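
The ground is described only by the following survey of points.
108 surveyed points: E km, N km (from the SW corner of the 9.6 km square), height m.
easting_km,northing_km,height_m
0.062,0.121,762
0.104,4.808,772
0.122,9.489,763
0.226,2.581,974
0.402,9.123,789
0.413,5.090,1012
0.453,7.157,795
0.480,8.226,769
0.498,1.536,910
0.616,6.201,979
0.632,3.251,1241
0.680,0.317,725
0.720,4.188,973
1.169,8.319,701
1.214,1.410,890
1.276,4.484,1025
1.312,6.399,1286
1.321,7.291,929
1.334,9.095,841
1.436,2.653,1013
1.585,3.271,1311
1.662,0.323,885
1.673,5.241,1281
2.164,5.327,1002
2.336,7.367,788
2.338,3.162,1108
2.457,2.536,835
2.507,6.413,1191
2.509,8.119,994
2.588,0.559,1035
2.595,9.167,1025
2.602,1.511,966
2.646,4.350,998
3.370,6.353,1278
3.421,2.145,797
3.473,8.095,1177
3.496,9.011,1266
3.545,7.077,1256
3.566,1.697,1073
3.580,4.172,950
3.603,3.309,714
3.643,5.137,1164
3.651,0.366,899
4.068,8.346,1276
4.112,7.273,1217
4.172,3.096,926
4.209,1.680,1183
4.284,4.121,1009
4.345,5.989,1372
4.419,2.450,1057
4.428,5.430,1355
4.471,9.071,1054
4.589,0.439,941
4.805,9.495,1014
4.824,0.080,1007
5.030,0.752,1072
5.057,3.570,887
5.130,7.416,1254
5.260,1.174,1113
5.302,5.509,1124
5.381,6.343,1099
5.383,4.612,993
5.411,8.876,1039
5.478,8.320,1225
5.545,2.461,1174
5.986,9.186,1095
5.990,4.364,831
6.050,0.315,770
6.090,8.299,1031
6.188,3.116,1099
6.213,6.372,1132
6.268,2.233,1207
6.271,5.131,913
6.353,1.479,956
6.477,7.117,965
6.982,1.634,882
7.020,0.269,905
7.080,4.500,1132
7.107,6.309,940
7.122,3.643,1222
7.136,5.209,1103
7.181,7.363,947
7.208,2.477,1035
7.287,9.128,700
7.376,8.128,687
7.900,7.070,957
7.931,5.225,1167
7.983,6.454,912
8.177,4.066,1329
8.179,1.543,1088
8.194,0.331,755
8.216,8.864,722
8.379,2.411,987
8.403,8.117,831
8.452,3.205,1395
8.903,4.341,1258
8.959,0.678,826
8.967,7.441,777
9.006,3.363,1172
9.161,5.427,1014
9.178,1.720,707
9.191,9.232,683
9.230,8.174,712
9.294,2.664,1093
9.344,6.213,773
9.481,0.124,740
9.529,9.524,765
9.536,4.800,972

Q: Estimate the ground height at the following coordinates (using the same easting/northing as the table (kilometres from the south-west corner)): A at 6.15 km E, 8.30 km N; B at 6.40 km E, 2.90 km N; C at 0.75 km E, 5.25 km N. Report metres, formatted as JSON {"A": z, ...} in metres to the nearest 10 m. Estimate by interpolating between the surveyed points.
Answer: {"A": 960, "B": 1190, "C": 1070}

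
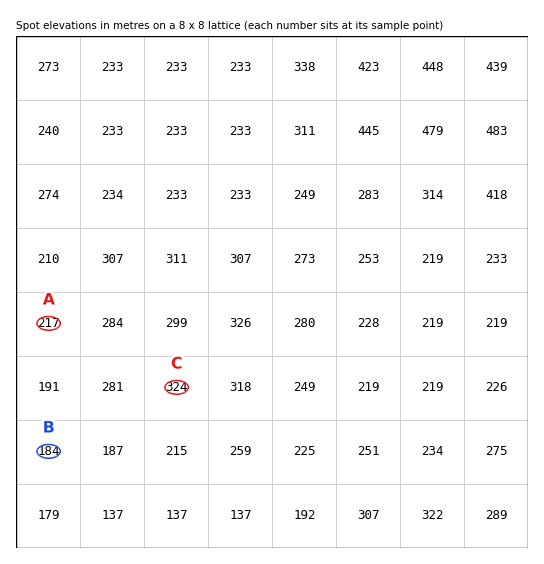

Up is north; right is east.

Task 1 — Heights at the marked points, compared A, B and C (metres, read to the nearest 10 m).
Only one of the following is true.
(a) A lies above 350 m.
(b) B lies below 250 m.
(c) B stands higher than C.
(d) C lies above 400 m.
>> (b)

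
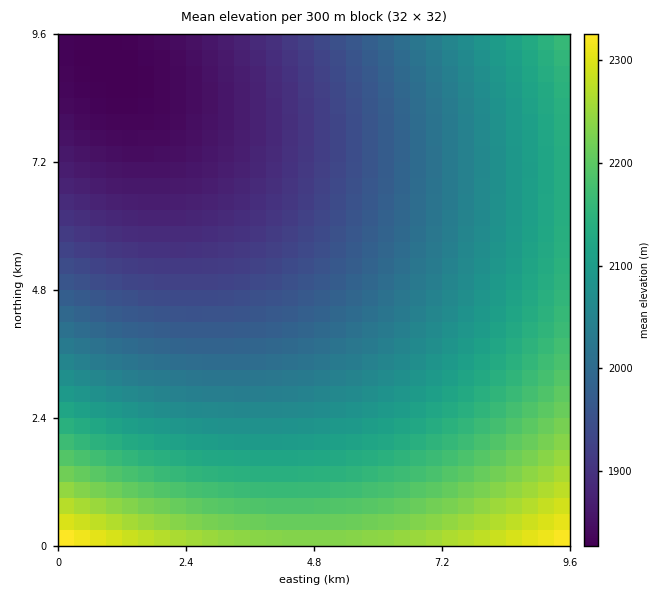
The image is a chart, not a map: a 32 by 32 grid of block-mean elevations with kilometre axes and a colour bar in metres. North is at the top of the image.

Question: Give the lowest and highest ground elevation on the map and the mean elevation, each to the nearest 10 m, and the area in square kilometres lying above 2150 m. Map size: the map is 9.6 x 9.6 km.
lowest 1830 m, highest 2340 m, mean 2040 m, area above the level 19.2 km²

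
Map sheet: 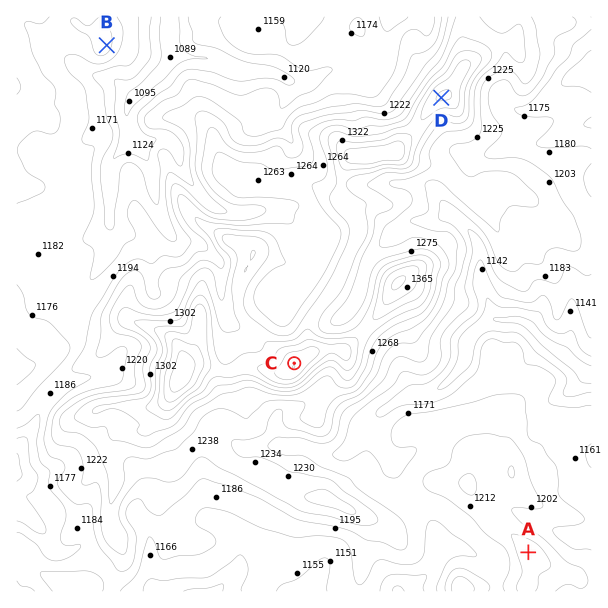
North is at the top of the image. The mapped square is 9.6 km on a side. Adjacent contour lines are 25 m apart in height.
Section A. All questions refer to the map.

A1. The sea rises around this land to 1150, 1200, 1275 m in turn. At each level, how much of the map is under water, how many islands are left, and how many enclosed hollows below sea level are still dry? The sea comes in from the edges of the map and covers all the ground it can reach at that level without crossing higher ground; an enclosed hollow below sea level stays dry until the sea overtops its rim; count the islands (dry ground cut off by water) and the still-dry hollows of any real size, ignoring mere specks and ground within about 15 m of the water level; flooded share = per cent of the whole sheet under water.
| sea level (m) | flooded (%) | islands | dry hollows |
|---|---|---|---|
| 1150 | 11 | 0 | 0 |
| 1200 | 53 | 0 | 0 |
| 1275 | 86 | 1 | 0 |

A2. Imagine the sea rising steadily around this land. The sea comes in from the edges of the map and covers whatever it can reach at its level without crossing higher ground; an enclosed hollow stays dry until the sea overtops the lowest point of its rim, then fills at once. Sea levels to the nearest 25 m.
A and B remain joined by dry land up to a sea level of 1175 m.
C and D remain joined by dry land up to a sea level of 1300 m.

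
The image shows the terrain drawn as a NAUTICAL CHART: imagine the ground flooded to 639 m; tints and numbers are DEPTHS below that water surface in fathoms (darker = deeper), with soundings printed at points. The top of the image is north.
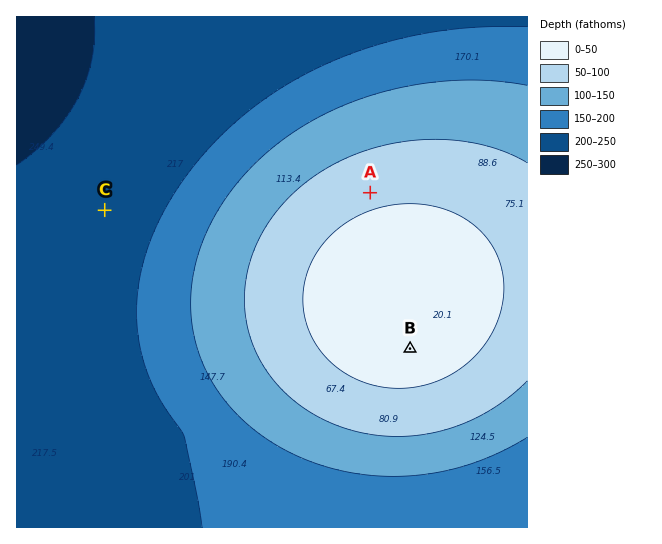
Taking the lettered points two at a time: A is below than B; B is above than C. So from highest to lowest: B A C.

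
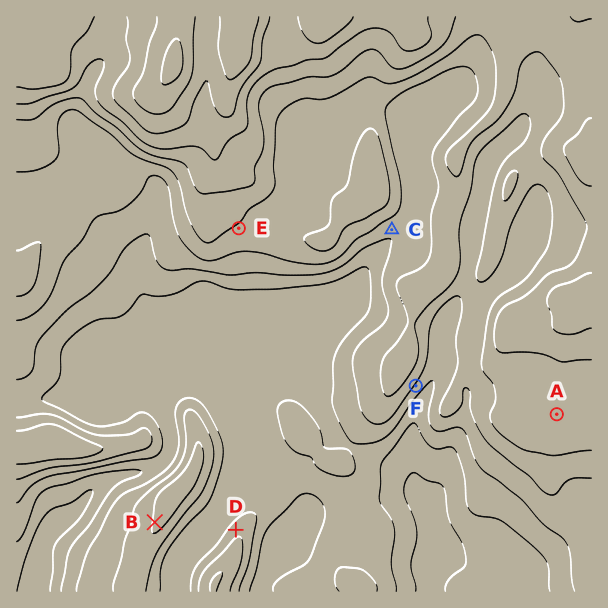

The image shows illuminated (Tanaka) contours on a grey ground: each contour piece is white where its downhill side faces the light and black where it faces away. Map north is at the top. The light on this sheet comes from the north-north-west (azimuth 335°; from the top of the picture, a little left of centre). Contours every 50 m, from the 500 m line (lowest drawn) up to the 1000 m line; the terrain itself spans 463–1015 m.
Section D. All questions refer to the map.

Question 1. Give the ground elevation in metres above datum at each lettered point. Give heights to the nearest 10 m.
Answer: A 710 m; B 710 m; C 660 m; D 630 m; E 740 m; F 640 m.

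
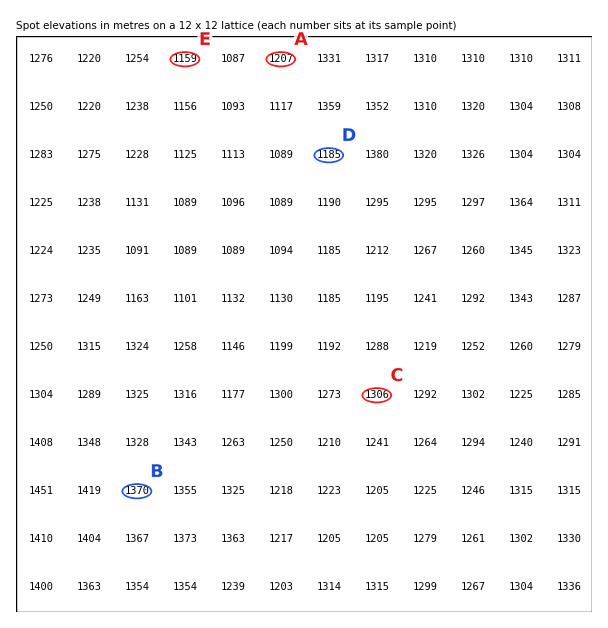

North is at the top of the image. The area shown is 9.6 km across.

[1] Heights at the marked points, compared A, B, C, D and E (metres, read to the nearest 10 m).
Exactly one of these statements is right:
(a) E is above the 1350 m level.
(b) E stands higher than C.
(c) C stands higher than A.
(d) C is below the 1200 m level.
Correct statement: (c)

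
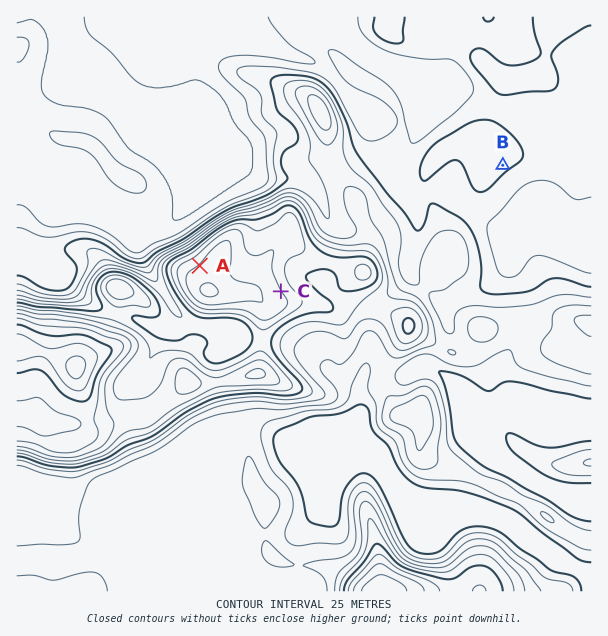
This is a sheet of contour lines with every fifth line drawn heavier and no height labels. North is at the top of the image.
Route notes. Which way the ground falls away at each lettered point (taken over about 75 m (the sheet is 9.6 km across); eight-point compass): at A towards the NW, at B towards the SE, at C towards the NE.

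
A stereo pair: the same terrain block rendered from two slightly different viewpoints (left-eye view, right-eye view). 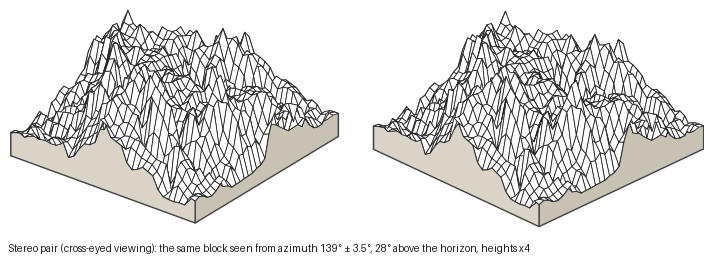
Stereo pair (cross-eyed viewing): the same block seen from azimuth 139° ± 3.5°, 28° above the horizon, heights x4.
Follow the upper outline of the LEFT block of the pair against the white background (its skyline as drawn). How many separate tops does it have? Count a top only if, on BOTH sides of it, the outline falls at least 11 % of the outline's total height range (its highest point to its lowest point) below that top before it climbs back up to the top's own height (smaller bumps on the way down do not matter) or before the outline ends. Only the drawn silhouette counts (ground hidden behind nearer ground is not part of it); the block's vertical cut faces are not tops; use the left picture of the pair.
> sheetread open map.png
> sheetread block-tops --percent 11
3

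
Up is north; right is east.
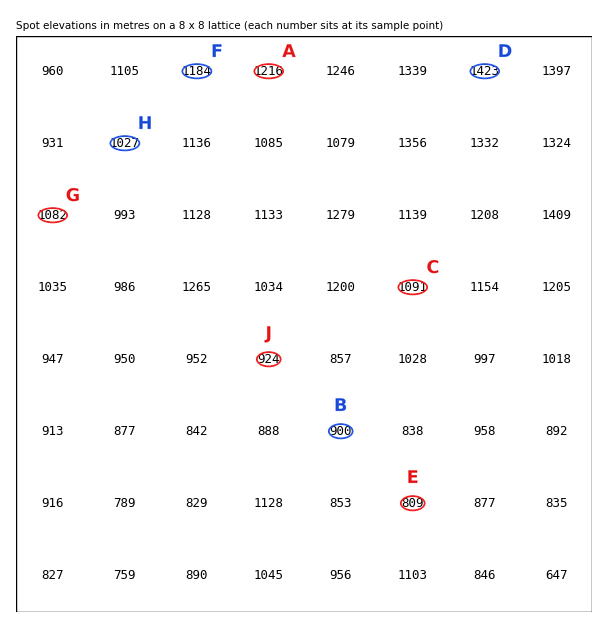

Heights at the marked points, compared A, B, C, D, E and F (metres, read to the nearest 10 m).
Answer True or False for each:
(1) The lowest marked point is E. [True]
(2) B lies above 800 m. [True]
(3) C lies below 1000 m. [False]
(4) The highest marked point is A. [False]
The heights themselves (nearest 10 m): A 1220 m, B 900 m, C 1090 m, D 1420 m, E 810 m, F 1180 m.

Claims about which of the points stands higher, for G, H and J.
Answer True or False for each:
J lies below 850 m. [False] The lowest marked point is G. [False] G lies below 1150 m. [True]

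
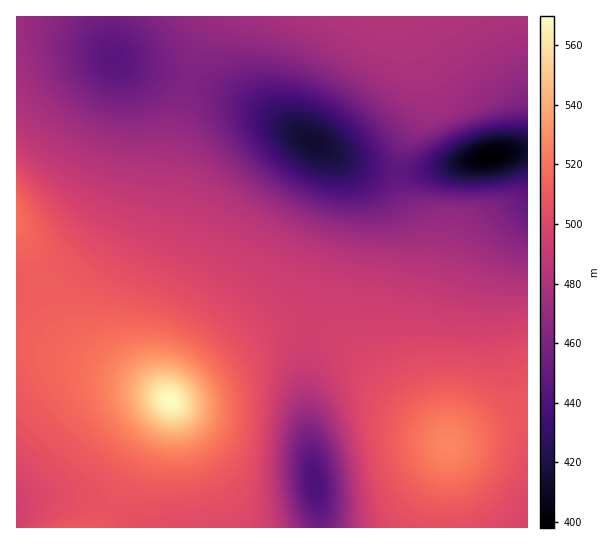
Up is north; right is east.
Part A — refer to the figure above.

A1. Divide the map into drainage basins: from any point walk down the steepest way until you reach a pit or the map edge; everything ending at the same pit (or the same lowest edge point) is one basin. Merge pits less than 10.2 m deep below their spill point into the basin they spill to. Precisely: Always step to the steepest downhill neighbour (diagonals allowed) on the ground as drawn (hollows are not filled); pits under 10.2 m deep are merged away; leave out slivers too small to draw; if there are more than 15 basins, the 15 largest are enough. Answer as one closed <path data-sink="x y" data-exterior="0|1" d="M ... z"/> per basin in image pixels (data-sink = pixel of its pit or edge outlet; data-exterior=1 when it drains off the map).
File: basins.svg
<path data-sink="314 143" data-exterior="0" d="M399 16l-182 0-5 6-15 31-14 46-23 115-9 27-23 49-5 21 1 24 9 23 14 19 23 23 15-8 68-51 29-12 24-1 23 7 20 13 53 55 45 38-30-58-12-40 0-32 11-50 0-31-17-43 0-29 6-19 16-24 3-8 0-20-8-29z"/><path data-sink="490 155" data-exterior="0" d="M527 16l-127 1 16 41 8 29 0 20-3 8-16 24-6 19 0 29 17 43 0 31-11 50 0 32 12 40 32 62-6 49-1 34 86-1z"/><path data-sink="315 482" data-exterior="0" d="M306 328l-24 1-29 12-68 51-15 8-30 45-32 68-9 14 342 1 2-34 6-49-47-42-53-55-20-13z"/><path data-sink="114 59" data-exterior="0" d="M215 16l-199 1 0 214 19 30 18 56 12 20 26 22 70 36 2-1-22-24-13-23-5-18 0-18 5-21 23-49 12-36 9-58 15-62 10-32z"/><path data-sink="17 510" data-exterior="1" d="M27 343l-11 0 0 184 82 1 9-13 33-70 29-44-12-9-24-11-76-30z"/>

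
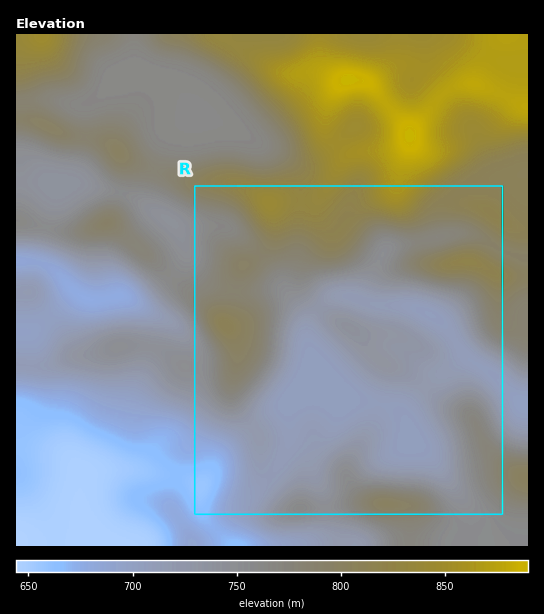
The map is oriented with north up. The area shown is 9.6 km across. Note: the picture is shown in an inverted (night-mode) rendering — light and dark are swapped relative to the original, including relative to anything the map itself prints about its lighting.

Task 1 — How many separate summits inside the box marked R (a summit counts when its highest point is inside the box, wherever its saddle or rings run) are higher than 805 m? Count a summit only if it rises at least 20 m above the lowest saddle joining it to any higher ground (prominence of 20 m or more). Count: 2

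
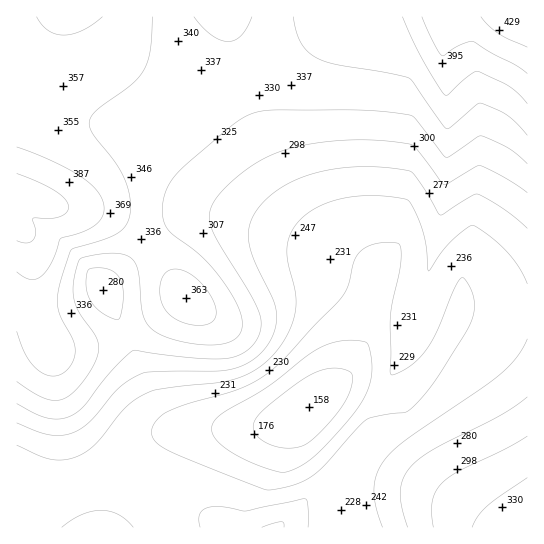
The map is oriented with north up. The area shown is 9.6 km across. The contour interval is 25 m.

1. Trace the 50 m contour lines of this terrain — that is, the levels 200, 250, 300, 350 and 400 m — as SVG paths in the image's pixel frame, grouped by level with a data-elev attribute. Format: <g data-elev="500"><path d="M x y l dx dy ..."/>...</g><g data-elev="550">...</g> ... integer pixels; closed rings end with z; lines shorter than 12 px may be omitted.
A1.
<g data-elev="200"><path d="M277 471l-30-10-24-15-7-7-4-6 0-7 2-5 11-10 44-25 37-29 13-9 11-5 12-2 13-1 11 2 3 4 2 9 1 20-5 16-9 16-25 31-22 21-21 12-7 1z"/></g><g data-elev="250"><path d="M308 527l0-22-1-4-2-2-59 12-24-4-13 0-6 3-3 4-1 5 1 8"/><path d="M17 445l22 11 11 3 12 1 12-2 9-5 10-6 32-39 9-8 11-6 14-5 71-9 17-6 15-9 11-10 9-12 8-13 5-15 1-21-9-40 1-11 2-9 7-11 10-9 11-7 15-6 17-4 20-1 24 1 15 4 7 13 7 19 6 38 21-29 17-14 7-2 18 12 15 14 12 15 8 17"/><path d="M527 339l-10 18-17 17-93 65-13 11-9 9-8 15-3 15 2 17 7 21"/></g><g data-elev="300"><path d="M527 436l-22 13-47 22-15 11-6 8-5 11 0 12 1 14"/><path d="M17 404l28 13 10 2 10-1 9-4 9-7 27-34 23-22 54 6 32 2 18-3 14-9 6-7 3-9 1-9-1-8-11-21-34-58-5-12-1-9 6-15 15-16 21-17 23-12 27-8 34-5 35-1 35 3 6 2 4 2 28 37 4 0 32-19 24 12 24 16"/><path d="M115 319l-15-8-10-12-3-8-1-9 1-10 3-3 9-1 10 1 6 4 5 6 3 11 0 13-3 15z"/></g><g data-elev="350"><path d="M17 331l11 27 6 8 8 7 8 3 8-1 7-4 6-6 4-10 0-10-15-30-3-13 3-17 10-32 3-4 31-10 14-6 9-10 4-13-2-16-5-17-10-16-21-27-3-7 0-6 7-11 34-25 12-14 7-20 2-34"/><path d="M191 325l12 0 10-4 3-7-2-11-8-14-12-12-13-7-11 0-6 4-3 8-1 11 2 10 4 8 6 6 9 5z"/><path d="M293 17l6 23 6 8 6 7 10 5 12 4 52 8 24 6 4 4 33 46 4 0 27-23 4-2 26 12 20 20"/></g><g data-elev="400"><path d="M17 241l10 2 7-4 2-6-4-14 1-1 17 1 9-2 7-4 3-6-4-8-9-8-18-9-21-9"/><path d="M422 17l12 26 8 13 17-11 14-4 20 13 22 11 12 9"/></g>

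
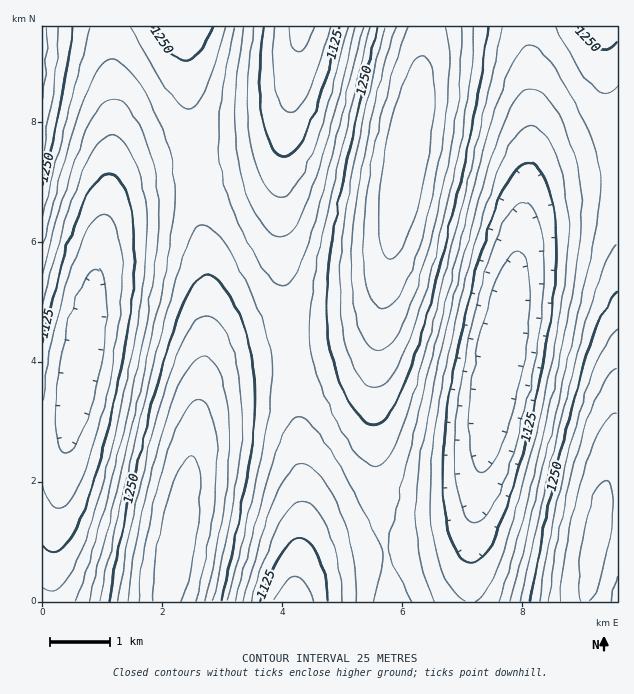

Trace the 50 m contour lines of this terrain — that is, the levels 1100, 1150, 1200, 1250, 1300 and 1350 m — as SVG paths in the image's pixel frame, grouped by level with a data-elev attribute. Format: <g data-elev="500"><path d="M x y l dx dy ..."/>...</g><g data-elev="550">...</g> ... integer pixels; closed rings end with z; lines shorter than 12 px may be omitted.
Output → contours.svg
<g data-elev="1100"><path d="M274 601l12-19 6-4 4-1 5 2 4 4 8 18"/><path d="M472 521l-6-6-5-11-4-17-2-18 1-45 7-55 15-69 16-54 9-21 8-13 7-7 8-2 6 4 6 11 4 16 2 18-1 45-7 57-15 70-18 59-9 20-7 11-8 7z"/><path d="M43 400l12-70 18-66 9-23 9-16 7-8 8-2 6 5 6 14 3 19 1 24-5 59-13 69-18 62-9 22-7 12-9 7-7-1-7-9-4-15"/><path d="M330 27l-11 37-11 27-10 17-5 3-4 1-5-2-4-5-5-18-3-27 2-33"/></g><g data-elev="1150"><path d="M251 601l14-43 13-33 12-18 6-4 6-1 8 2 6 6 7 10 7 14 8 31 4 36"/><path d="M464 601l-10-9-9-15-7-19-5-23-3-22 0-26 5-60 10-54 13-61 15-62 15-52 12-33 11-22 10-13 5-3 6-1 9 4 9 11 7 16 6 21 4 23 1 24-3 57-7 46-11 56-29 119-12 40-12 31-10 19-9 8"/><path d="M43 306l21-80 19-56 9-18 8-10 9-6 7 1 9 7 9 15 6 19 5 24 1 24 0 29-8 69-11 57-14 61-15 57-13 43-11 25-10 17-6 5-5 2-4 0-6-3"/><path d="M348 27l-19 74-18 55-15 30-7 8-8 3-9-4-9-11-7-18-6-23-2-24-1-26 6-64"/></g><g data-elev="1200"><path d="M235 601l24-90 16-56 12-28 6-7 6-3 6 2 6 5 15 20 26 45 29 55 2 8 0 7-9 42"/><path d="M412 601l-22-45-2-9 3-16 63-263 37-144 12-39 9-22 9-13 5-4 4 0 9 4 11 11 13 21 16 29 11 24 7 19 3 17 0 18-4 39-13 61-72 312"/><path d="M43 246l25-97 18-56 8-17 7-11 8-6 7 0 11 8 10 14 13 21 11 24 7 19 4 18 3 18 0 21-6 47-14 75-33 143-33 134"/><path d="M363 27l-31 127-22 83-8 22-7 16-6 8-6 2-6-2-8-6-19-31-19-41-10-34-3-26 2-28 5-38 10-52"/></g><g data-elev="1250"><path d="M221 601l16-73 11-60 6-45 1-38-5-36-11-34-7-16-9-13-8-8-7-2-6 1-5 3-9 13-10 24-11 32-15 54-18 74-25 124"/><path d="M617 291l-9 11-9 19-21 64-28 114-20 102"/><path d="M43 186l20-96 9-63"/><path d="M153 27l17 25 8 6 7 3 8-3 6-6 13-25"/><path d="M378 27l-23 94-16 81-9 59-3 45 3 40 4 20 6 18 9 17 9 14 9 8 7 2 6-2 6-5 12-19 12-30 15-48 23-86 20-91 13-68 6-49"/><path d="M578 27l11 14 10 8 9 0 9-8"/></g><g data-elev="1300"><path d="M205 601l11-48 8-46 4-39 2-35-3-31-5-24-8-16-5-4-6-2-9 5-9 12-10 22-11 31-12 43-10 45-9 47-5 40"/><path d="M617 369l-9 8-9 15-9 21-10 33-20 81-11 74"/><path d="M43 98l3-38 1-33"/><path d="M396 27l-16 54-13 60-10 58-5 48 0 39 4 33 9 22 6 7 6 3 6-2 6-4 14-22 13-34 15-51 15-64 10-59 5-48 0-40"/></g><g data-elev="1350"><path d="M181 601l12-43 7-51 1-20-2-16-3-11-5-4-6 4-6 9-7 18-6 19-10 52-3 43"/><path d="M590 601l6-10 6-17 9-42 1-34-2-12-3-6-5 2-6 9-6 15-6 23-6 44 1 16 2 12"/><path d="M386 258l5 1 6-4 10-18 12-36 9-39 5-39 1-33-3-23-3-7-4-4-5 1-4 4-11 19-10 33-9 40-5 37-2 32 2 22 3 9z"/></g>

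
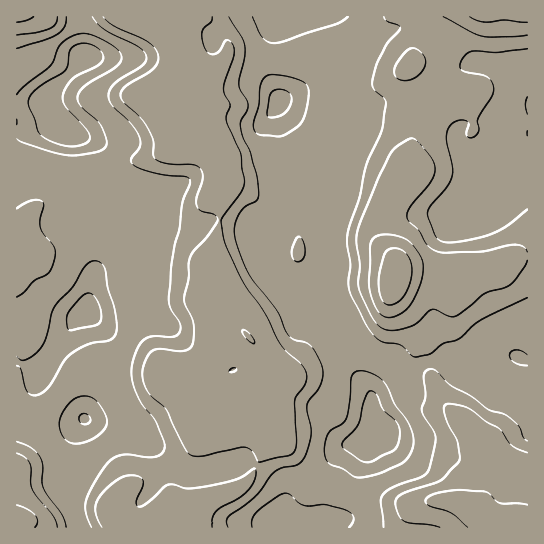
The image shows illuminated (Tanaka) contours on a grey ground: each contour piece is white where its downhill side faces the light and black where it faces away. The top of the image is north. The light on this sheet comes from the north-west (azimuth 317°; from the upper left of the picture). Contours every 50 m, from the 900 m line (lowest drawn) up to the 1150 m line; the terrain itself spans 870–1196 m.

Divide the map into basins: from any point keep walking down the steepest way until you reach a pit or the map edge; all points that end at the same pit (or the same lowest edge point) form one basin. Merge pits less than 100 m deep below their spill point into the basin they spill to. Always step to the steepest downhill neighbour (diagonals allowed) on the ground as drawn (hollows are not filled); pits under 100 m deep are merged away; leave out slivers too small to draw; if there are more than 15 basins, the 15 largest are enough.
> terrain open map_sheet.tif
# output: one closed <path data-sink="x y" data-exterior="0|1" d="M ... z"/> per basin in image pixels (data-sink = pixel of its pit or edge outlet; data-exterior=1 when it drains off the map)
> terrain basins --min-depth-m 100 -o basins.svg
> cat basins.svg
<path data-sink="371 439" data-exterior="0" d="M527 16l-343 1-3 14-6 15 1 11-3 8 22 22 1 16 8 31 9 8 8 15 0 22-4 11 3 29-4 16 0 18 17 34 0 32 44 52-13 28 1 22 7 12 0 5-21 40-9 9-9 5-36 12-13 14 2 10 297 0 1-5-3-4 47 0z"/><path data-sink="85 313" data-exterior="0" d="M206 135l-23 2-9 10-19 9-25 5-13 6-13 16-11 9-20 7-24 2-11 4-11 12-7 13-4 15 0 274 3 2 11 0 11 4 14 0 39-12 16-1 9 16 66-1-1-6-9-1-4-10 2-33 6-11 12-13 8-19 6-5 14-3 0-16-17-2-9 3-15-12-17-8-6-6-2-12 4-8 5-4 35 2 12-4 7-8 10-19 7-4 7-1-7-8-1-5 3-11-2-16-17-34 0-18 4-16-3-29 4-11 0-22-8-15z"/><path data-sink="63 130" data-exterior="0" d="M183 16l-167 1 1 227 3-14 7-13 11-12 11-4 24-2 20-7 11-9 13-16 13-6 25-5 19-9 9-10 11 0 10-3-8-31 0-13-23-25 3-8-1-11 6-15z"/>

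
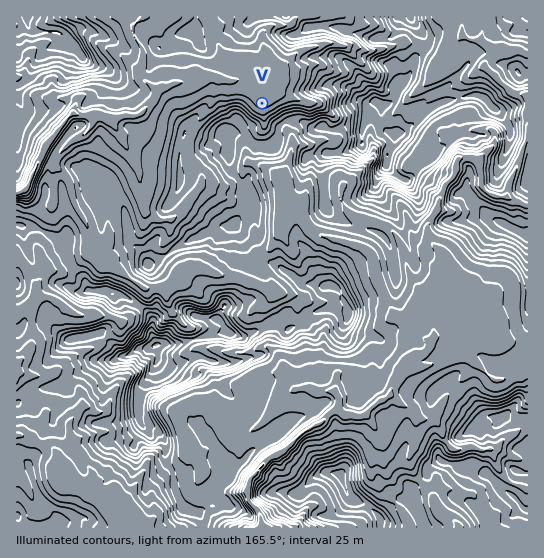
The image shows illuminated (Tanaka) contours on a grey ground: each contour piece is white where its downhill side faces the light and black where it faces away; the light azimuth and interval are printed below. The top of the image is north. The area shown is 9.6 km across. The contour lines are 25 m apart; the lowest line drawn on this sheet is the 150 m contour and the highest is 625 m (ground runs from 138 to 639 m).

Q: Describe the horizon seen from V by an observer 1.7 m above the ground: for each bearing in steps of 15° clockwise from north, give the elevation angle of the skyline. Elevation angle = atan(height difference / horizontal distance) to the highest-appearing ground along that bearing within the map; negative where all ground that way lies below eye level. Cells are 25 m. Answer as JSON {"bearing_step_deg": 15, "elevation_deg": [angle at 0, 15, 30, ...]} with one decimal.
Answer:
{"bearing_step_deg": 15, "elevation_deg": [3.3, 4.7, 5.9, 5.5, 6.6, 7.7, 10.1, 10.3, 14.2, 15.4, 15.2, 11.6, 11.1, 14.8, 16.0, 16.4, 16.2, 13.0, 7.7, 3.3, 0.8, 1.5, 1.1, 2.9]}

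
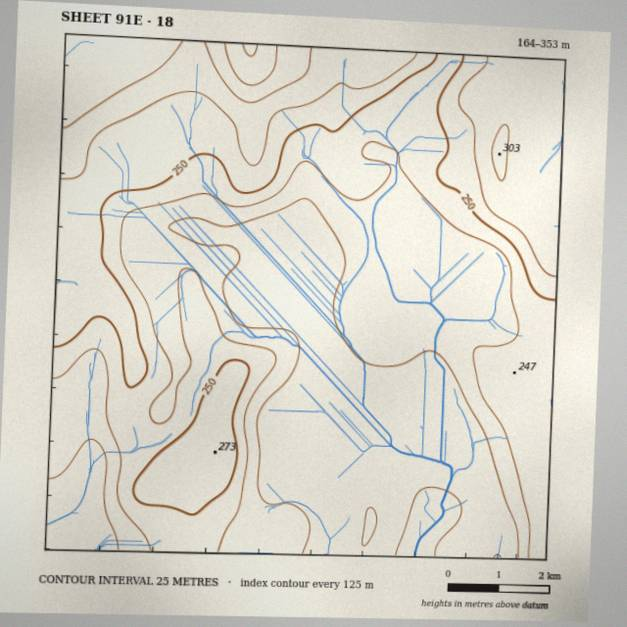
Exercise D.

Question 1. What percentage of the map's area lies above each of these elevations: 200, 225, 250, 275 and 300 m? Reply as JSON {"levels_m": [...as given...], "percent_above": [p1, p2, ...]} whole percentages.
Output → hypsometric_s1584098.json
{"levels_m": [200, 225, 250, 275, 300], "percent_above": [75, 52, 31, 16, 4]}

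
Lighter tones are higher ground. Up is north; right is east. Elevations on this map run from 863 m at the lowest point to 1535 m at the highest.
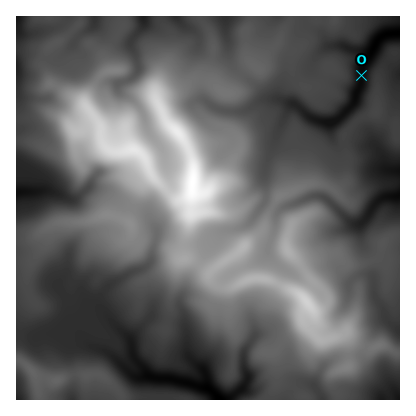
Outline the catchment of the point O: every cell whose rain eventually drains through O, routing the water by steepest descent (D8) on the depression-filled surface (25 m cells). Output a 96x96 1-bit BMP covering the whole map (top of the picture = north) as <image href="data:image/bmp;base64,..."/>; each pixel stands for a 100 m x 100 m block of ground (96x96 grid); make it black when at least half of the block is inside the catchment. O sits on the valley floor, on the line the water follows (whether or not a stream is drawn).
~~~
<image width="96" height="96" href="data:image/bmp;base64,Qk2+BAAAAAAAAD4AAAAoAAAAYAAAAGAAAAABAAEAAAAAAIAEAAATCwAAEwsAAAIAAAAAAAAA////AAAAAAAAAAAAAAAAAAAAAAAAAAAAAAAAAAAAAAAAAAAAAAAAAAAAAAAAAAAAAAAAAAAAAAAAAAAAAAAAAAAAAAAAAAAAAAAAAAAAAAAAAAAAAAAAAAAAAAAAAAAAAAAAAAAAAAAAAAAAAAAAAAAAAAAAAAAAAAAAAAAAAAAAAAAAAAAAAAAAAAAAAAAAAAAAAAAAAAAAAAAAAAAAAAAAAAAAAAAAAAAAAAAAAAAAAAAAAAAAAAAAAAAAAAAAAAAAAAAAAAAAAAAAAAAAAAAAAAAAAAAAAAAAAAAAAAAAAAAAAAAAAAAAAAAAAAAAAAAAAAAAAAAAAAAAAAAAAAAAAAAAAAAAAAAAAAAAAAAAAAAAAAAAAAAAAAAAAAAAAAAAAAAAAAAAAAAAAAAAAAAAAAAAAAAAAAAAAAAAAAAAAAAAAAAAAAAAAAAAAAAAAAAAAAAAAAAAAAAAAAAAAAAAAAAAAAAAAAAAAAAAAAAAAAAAAAAAAAAAAAAAAAAAAAAAAAAAAAAAAAAAAAGAAAAAAAAAAAAAAAPAAAAAAAAAAAAAAAfwAAAAAAAAAAAAAD/4AAAAAAAAAAAAAD/+AAAAAAAAAAAAAD//AAAAAAAAAAAAAD//gAAAAAAAAAAAAD//wAAAAAAAAAAAAD//4AAAAAAAAAAAAD//+AAAAAAAAAAAAB///AAAAAAAAAAAAB///AAAAAAAAAAAAB///AAAAAAAAAAAAB///gAAAAAAAAAAAA///gAAAAAAAAAAAA///wAAAAAAAAAAAA///wAAAAAAAAAAAA///4AAAAAAAAAAAA///4AAAAAAAAAAAA///+AAAAAAAAAAAA////wBAAAAAAAAAA////8HgAAAAAAAAA//////wAAAAAAAAA//////4AAAAAAAAA//////4AAAAAAAAA//////4AAAAAAAAA//////4AAAAAAAAA//////4AAAAAAAAA//////4AAAAAAAAA//////4AAAAAAAAB//////wAAAAAAAAB//////wAAAAAAAAD//////wAAAAAAAAH//////wAAAAAAAAH//////wAAAAAAAAP//////4AAAAAAAAf//////8AAAAAAAA///////+AAAAAAAB////////gAAAAAAB////////4AAAAAAD////////8AAAAAAD////////8AAAAAAH////////8AAAAAAH////////8AAAAAAD////////8AAAAAAAH/j/////8AAAAAAAD/D//8f/+AAAAAAAA8B//4P/+AAAAAAAAAA//wH/8AAAAAAAAAA//gHgAAAAAAAAAAAf/gDAAAAAAAAAAAAP/gAAAAAAAAAAAAAB/gAAAAAAAAAAAAAA/gAAAAAAAAAAAAAAfgAAAAAAAAAAAAAAPAAAAAAAAAAAAAAAGAAAAAAAAAAAAAAAAAAAAAAAAAAAAAAAAAAAAAAAAAAAAAAAAAAAAAAAAAAAAAAAAAAAAAAAAAAAAAAAAAAAAAAAAAAAAAAAAAAAAAAAAAAAAAAAAAAAAA="/>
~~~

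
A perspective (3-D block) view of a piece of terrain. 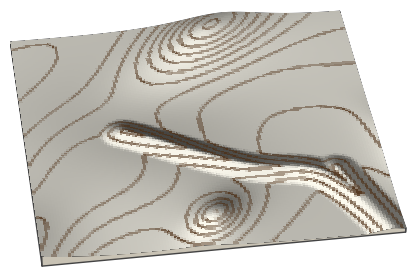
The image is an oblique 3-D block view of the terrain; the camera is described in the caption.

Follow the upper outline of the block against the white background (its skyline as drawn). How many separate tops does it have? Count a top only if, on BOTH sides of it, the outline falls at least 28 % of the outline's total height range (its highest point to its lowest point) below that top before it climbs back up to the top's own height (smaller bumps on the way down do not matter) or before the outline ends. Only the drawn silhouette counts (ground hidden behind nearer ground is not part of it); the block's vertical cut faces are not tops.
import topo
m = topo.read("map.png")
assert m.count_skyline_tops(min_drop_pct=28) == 0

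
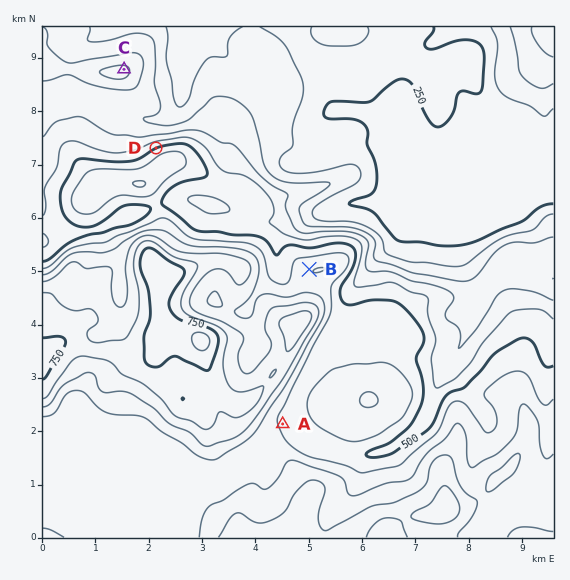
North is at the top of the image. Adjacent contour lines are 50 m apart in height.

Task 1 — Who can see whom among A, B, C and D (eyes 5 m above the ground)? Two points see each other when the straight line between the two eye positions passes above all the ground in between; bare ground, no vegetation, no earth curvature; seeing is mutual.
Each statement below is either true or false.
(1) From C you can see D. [true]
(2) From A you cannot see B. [true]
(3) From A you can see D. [false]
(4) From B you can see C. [true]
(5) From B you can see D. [false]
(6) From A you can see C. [false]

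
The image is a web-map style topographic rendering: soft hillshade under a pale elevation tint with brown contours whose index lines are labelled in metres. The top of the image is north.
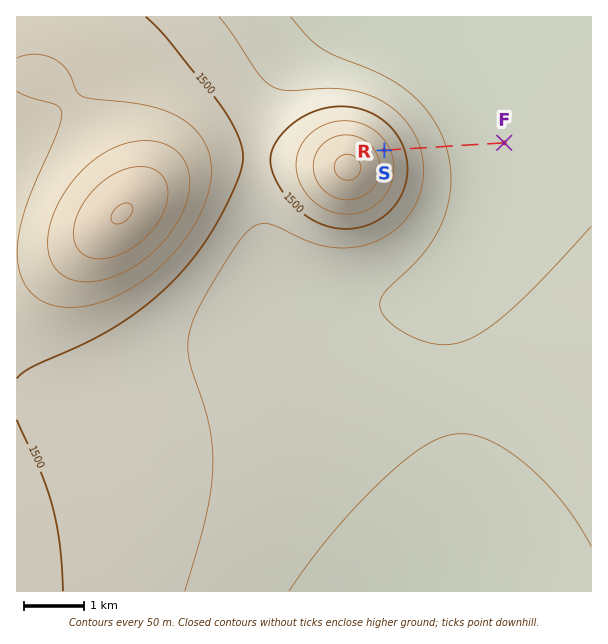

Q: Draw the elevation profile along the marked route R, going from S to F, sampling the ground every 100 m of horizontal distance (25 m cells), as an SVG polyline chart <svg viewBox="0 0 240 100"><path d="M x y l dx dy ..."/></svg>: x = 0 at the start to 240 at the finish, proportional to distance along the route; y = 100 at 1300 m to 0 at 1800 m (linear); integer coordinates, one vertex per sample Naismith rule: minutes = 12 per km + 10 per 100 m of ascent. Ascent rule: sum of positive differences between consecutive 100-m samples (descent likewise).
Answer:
<svg viewBox="0 0 240 100"><path d="M0 46l12 4 12 4 12 5 12 4 12 4 12 3 12 3 12 3 12 2 12 2 12 1 12 1 12 1 12 1 12 0 12 0 12 0 12 0 12 0 12 0"/></svg>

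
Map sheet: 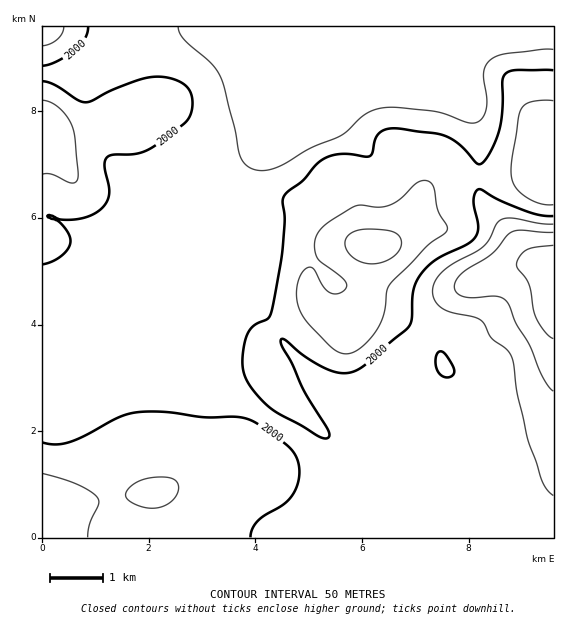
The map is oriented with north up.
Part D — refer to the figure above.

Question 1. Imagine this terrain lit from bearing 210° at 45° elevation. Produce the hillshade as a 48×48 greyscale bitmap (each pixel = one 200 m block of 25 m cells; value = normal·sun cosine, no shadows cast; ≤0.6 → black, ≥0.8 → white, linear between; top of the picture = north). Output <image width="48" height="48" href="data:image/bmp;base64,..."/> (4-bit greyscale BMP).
<image width="48" height="48" href="data:image/bmp;base64,Qk32BAAAAAAAAHYAAAAoAAAAMAAAADAAAAABAAQAAAAAAIAEAAATCwAAEwsAABAAAAAAAAAAAAAAABEREQAiIiIAMzMzAERERABVVVUAZmZmAHd3dwCIiIgAmZmZAKqqqgC7u7sAzMzMAN3d3QDu7u4A////AGZmeJmZmYiId3eJmYiIiIiIiIiIiIiJh2ZmeJmqqZiId3iZmYiIiIiIiIiIiIiZdmZmeJqrqpmId3iaqYiIiIiIiIiIiZmYZmZmZ4mqqZiId3iZmYiIiIiIiIiImqmHZWVVZniId3d3d3iZmHeIiIiIiIiJmZl2VkVVZnd2ZmZ3d4iZh2eJmIiIiIiJmYdlZkRWZ4d2ZmZ3iIiYdmeamIiIiIiIiIdmZ0RWeIiId3d3iIiHVWmqmIiIiIiIiHdmZkVWZ3iIiId4iIdlRYqpd3iIiIiIiHdlVWVVZmd3d3Zmd3ZUaKqXZniIiIiIiIdlVWZmZVVVVURFVVRXmqllVoiIiIiIiIdlVXd3dlVEMzM0REV6u5ZVZ4iIiImYiIdlVXeIh2ZURERVVmi8uWVWeIiIiJqpmHZlVXiIiId2Znd3eJvMllVomYiIiruqmYdlVXiIiIiIiIiIibzKZVebupiIm7upmIdkRIiIiIiIiIiIirunRXrN26mZq6mHd3ZUM4iIiIiIiIiIiap1Rpzu3Kqaqph2VVVDM4iIiIiIiIiIiallab3u26qqqodlVVQyI4iIiIiIiIiIiZh2i97cupmaqXZlVUMhI4iIiIiIiIiIiYh4rN3KmYiJh2VEVUMRJIiIiIiIiIiIiId4vduYd3d3dkMiNEMiRYiIiIiIiIiIiId5vLl2ZmZnZDEREjM0VoiIiIiIiIiIiIeJu5dmZmZmVDIiIiM0Z5iIiIiIiIiIiIiJqoZ4iZiHZlVVVDNFd6mYiIiIiIiIiIiJqYeJvMupiIiZh2VWd6qZmIiIiIiIiIiZqYic7uy6mau8y5d3iKmZmZmIiIiIiIiJqZm97cupmbzd26mJmXd4mZmIiIiIiIiKqpmruYdmeKvMuYms3VZ4iIiIiIiIiIiaqYiIdTM0V4mYdnrf/2eZmYd3iIiIiZmaqYdlQyI0VnZlRY3//5q7qYd4iIiImZmqqXZmVDNFZmVER7///7zLqHd4iIiImIiZmHeIdlRWd2ZVad///8zKhmZ4iIiIh2Znd3iZhlVnd2Zmis7ty8uoVFeIiIiYh1VVVniZdUZ4d2ZnibzLmbqWRXmqmZmYdlVVVWd2VFeIdmZmeKqqiKl1Vpu7qqqYdlVVVVRDNGiYdmVVZ5qpiKhlabu6qZmYdmZmZUMhNXmXZVRDV4mpiIdVerupmZmHZlZmZlQzRoh2VEMiRoqpiGU0eamIiIiHZVVnd3ZlVmVDMyESR5qphzITZ4d3eIh2VEVniIiHZUMhEhETWKuodgADVmZmd4h2VEZ4iIiIdkMhIiI1eruWVQAkZlVmZ3dlREeIiIiIh2VERFVnnMt1RCNXd2ZmZmZUM1eIiIiIiId3d3eJvMlkRHeIiHdmZlVDI2iIiIiIiIiIiIiJqpZERLqZiIh3ZVQyJHiIiIiIiIiIiIiJl1MiI8upmZiHZUMiNoiIiIiIiIiIiIiIhjEREbqYiZiHZlQ0aIiIiIiIiIiIiIiIh1RDMqmHiIh3ZlRFeIiIiIiIiIiIiIiIiHZVRA=="/>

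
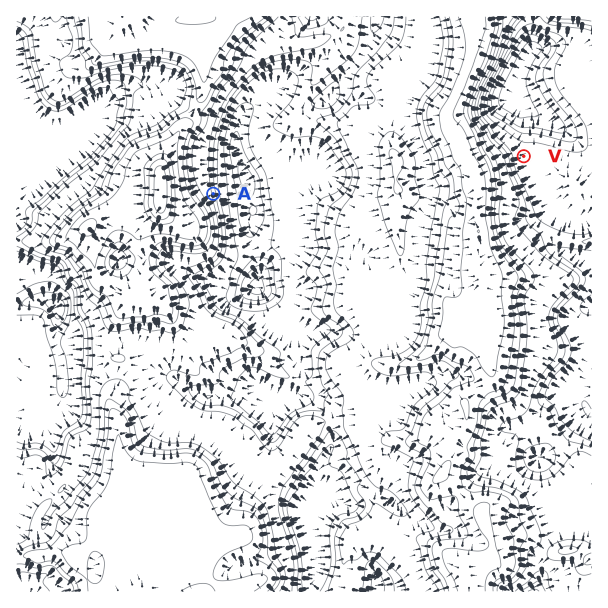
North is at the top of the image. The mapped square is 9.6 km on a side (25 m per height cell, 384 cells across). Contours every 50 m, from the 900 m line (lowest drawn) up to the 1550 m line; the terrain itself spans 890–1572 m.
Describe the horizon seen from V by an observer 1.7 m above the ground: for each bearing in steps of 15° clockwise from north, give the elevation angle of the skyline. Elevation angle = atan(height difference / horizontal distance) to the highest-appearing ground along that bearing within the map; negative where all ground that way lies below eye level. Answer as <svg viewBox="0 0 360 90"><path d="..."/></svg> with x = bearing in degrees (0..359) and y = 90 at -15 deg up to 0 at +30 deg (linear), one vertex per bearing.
<svg viewBox="0 0 360 90"><path d="M0 58l15-5 15 7 15 0 15 0 15 0 15 0 15-1 15-3 15 4 15-6 15-4 15-5 15-12 15-9 15-7 15-7 15-1 15 4 15 6 15 10 15 5 15 3 15 6"/></svg>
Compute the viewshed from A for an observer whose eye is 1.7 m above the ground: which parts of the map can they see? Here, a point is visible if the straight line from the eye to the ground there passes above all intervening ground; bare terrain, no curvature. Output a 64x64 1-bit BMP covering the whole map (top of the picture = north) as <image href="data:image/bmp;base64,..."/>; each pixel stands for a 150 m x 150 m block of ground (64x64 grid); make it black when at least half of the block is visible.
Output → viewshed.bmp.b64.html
<image width="64" height="64" href="data:image/bmp;base64,Qk0+AgAAAAAAAD4AAAAoAAAAQAAAAEAAAAABAAEAAAAAAAACAAATCwAAEwsAAAIAAAAAAAAA////AAAAAAAAAAAAAAAAAAAAAAAAAAAAAAAAAAAGAAAAAAAAAAdgAAAAAAAAB8AAAAAAAAAPgAAAAAAAADIAAAAAAAABYAAAAAAAAAHAAAAAAAAAAYAAAAAAAAABAAAAAAAAAAAMAAAAAAAAAA4AAAAAAAADBgAAAAAADAMDAAAAAAAEBwAAAAAAAAYHmAAAAAAAAwf8AAAAAAADjhyAAAAAAAPsD8AAAAAAAfwHgAAAAAAAcAHAAAAAAABAAAAAAAAAAeAAAAAAAAAD8AAAAAAAAAD/8AAAAAAAB//8AAAAAAA//w4AAAAAAH/+BgAAAAAAf8QGAAAAAAA/hAcAAAAAAD/4BwAAAAAAH/gHAAAAAAAP+AcAAAAAAA/4B0AAAAAAD/3DwAAAAAAP/ePAAAAAAP/44+AAAAAA//hh4AAAAAD//EHgAAAAAf/8weAAAAAF//zA4AAAAA///8DgAAAAAf//wGAAAAAD///A4AAAAAd//8DgAAAAB3//wOAAAAAHf//BgAAAAAf//8GAAAAAB///wQAAAAAn//zDAAAAAB///AYAAAAAD//8BgAAAAAP/gwOAAAAAA//BAcAAAAAB/+HhwAAAAAH/++DgAAAAAP//4GAAAAAAP//gYAAAAAAP//BwAAAAAFP8OHAAAAAAOAQ+cAAAAAAcAB9wAAAAAA4AD/AAA=="/>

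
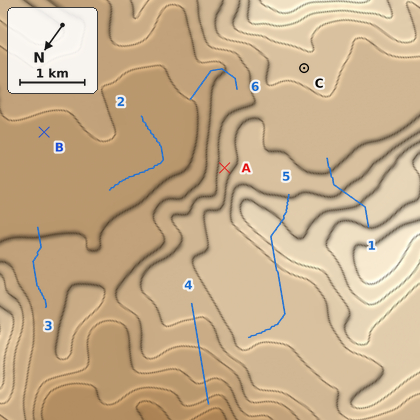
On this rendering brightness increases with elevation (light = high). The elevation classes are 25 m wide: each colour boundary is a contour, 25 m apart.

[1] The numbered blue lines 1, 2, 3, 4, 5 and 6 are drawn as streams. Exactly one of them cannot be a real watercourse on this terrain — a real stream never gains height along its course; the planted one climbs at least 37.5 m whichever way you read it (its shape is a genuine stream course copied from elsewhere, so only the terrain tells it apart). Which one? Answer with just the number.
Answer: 5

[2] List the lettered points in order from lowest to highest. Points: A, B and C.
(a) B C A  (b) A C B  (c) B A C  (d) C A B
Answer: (c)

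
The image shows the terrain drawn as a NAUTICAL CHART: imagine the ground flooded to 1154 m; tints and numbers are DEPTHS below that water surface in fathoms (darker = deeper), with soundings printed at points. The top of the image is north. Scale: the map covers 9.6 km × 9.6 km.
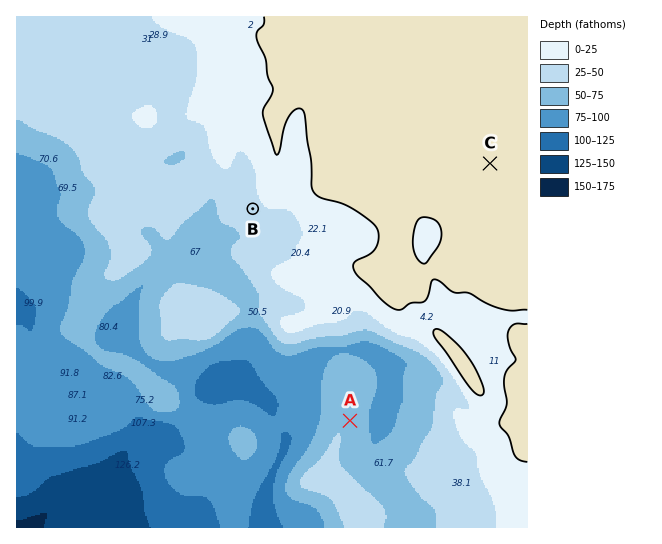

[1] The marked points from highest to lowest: C B A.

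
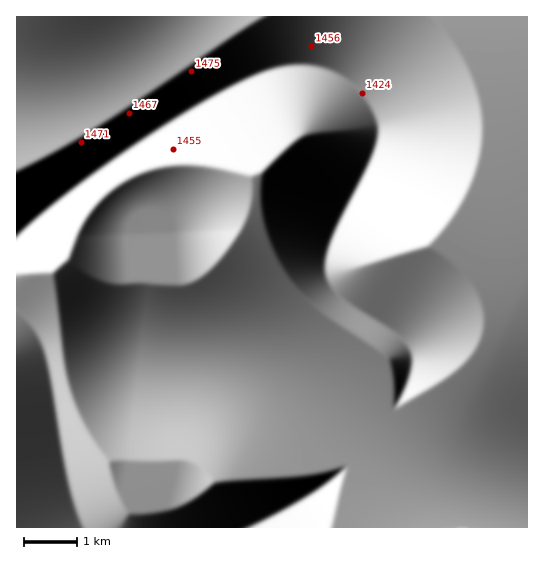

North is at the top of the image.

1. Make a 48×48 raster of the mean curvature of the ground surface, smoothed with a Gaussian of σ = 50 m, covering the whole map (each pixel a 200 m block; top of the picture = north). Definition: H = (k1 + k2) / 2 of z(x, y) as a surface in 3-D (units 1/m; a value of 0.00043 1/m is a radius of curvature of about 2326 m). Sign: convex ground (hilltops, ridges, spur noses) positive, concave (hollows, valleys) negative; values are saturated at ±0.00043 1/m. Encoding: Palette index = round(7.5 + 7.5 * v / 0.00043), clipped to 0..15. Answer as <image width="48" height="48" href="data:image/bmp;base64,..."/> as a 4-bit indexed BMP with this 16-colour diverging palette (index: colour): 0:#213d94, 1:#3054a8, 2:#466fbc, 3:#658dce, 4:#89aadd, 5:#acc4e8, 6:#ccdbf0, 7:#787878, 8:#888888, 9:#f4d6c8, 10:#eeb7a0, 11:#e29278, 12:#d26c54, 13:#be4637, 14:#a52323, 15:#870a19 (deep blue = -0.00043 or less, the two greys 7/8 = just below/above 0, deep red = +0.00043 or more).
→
<image width="48" height="48" href="data:image/bmp;base64,Qk32BAAAAAAAAHYAAAAoAAAAMAAAADAAAAABAAQAAAAAAIAEAAATCwAAEwsAABAAAAAAAAAAlD0hAKhUMAC8b0YAzo1lAN2qiQDoxKwA8NvMAHh4eACIiIgAyNb0AKC37gB4kuIAVGzSADdGvgAjI6UAGQqHAHd3cxiKuZiIiIhzAWd3e4d3d3d2VEVnd3d3cGiJ/MzKiIiIcwFnepd3d3d3d3d3d3d3YHiMqIiL2oiIiHMDebd3d3d3d3d3d3d3QYiMiHd3jcmIiIhhBrd3d3d3d3d3d3d3FIireId3ef/+7u3LYIh3d3d3d3d3d3d3BojJiIiHi5iIiJmry2h3d3d3d3d3d3d3B4n6qqqqqIiIh3d3d3d3d3d3d3d3d3d2B46nd3d4iIiId3d3d3d3d3d3d3d3d3d0GLx3d3d3eIiId3d3d3d3d3d3d3d3d3dyOPh3d3d3d3iHd3d3d3d3d3d3d3d3d4hwXMd3d3d3d3d3d3d3d3d3d3d3d3d3d4hwb4d2Z3d3d3d3d3d3d3d3d6h3d4iIiIhwnnZmZ3d3d3d3d3d3d3d3eSy4eIiIiIhgy3ZmZ3d3d3d3d3d3d3d3jQasmIiIiIhB6GZmZnd3d3d3d3d3d3d3jSN4uoiIiIgk92ZmZnd3d3d3d3d3d3d3zlFneqiIiIgG52ZmZnd3d3d3d3d3d3eM+zJmd6mIiIYI52ZmZnd3d3d3d3d3d3n9hQVnd3uIiIBJ13ZmZnd3d3d3d3d3eM+nIFd3d3qYiBF6x3ZmZnd3d3d3d3d3n8hAJ3d3d3qYiBd7p3dmZnd3d3d3d3d6+WAGd3d3d3qIiHd8l3d3d3d3d3d3d3e+hQN4d3d3d3qIiId9h3iZmau6mHd3d3roYFiIh3d3d5mIiNzPiKuYiZmHm4d3d46GMqmIh3d3eaiIiKqu/Jdmd3h2aMl3d8t3JKvMqId3moiIiIiI3nZmd4d2Zo2HeNd3MoiazcqaqIiIiHiIn3Zmd3d2ZnrIi6d3UHiIiKzriIiIiAeIjpVVd3d1VmfKjYd3cFiIiIiMmIiIiDBoiuZWd3d2VWaMnHd3dAeIh3d5yIiIiHQFeNtmZ3dmVmZ7u3d3dwWId3d3q4iIiHdQN4+mZmZlZmZ62nd3d0B3d3d3i5iIiHd2AXjrZVVWZmd52Xd3d3BXd3d3ebiIiId3cgWN6mZmZneb+nd3d4QHd3d3d7mIiOqHd1A3nf7LvN7s74d3iIcFd3d3d5qIiJ3qh3YAaIq8y6iIjPmIiIhAd3d3d4uIiHed2YdzBHiIiIiIiM+YiIhwZ3d3d3yIiHd3nch3YAZ4iIiIiIv8qZmBR3d3d3uHiHd3d62odzA3iIiIiIisy7qjJnd3d3uHeHd3d3jMl3YAV4iIiIiZmYiAV3d3d3uHeHd3d3d52od0AWiIiIiZmYhQd3d3d3yHeHd3d3d3i8l3cgN4iIiJmIcFd3d3d4uHeHd3d3d3d52od2EDeIiIiGA3d3d3d6qHeHd3d3d3d3jMh3dhAVd3UQR3d3d3d8h3eHd3d3d3d3d62od3YwAAA2d3d3d3ebh3eHd3d3d3d3d3jMh3d3d3d3d3d3d3jId3eIiHd3d3d3d3d62nd3d3d3d3d3d3qod3eIiIiHd3d3d3d3jch3d3d3d3d3d5uHd3eIiIiIh3d3d3d3d62od3d3d3d3ech3d3eA=="/>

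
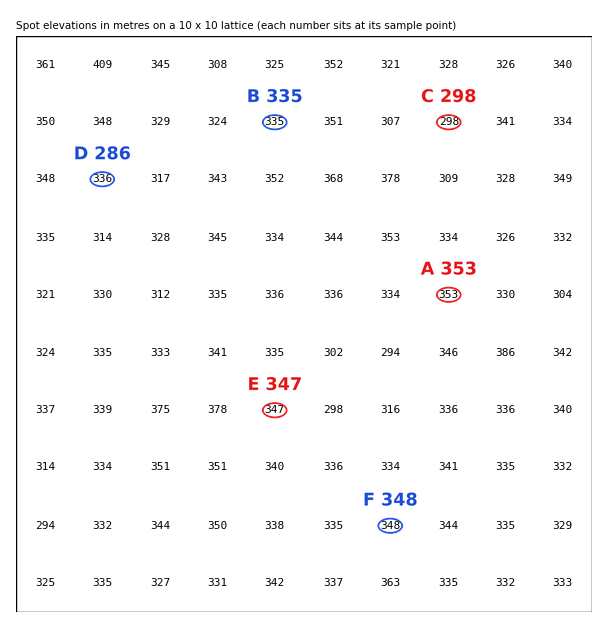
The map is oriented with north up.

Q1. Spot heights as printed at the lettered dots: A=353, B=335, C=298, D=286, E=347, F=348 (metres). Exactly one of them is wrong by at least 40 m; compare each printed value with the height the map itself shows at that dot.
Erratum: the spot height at D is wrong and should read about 336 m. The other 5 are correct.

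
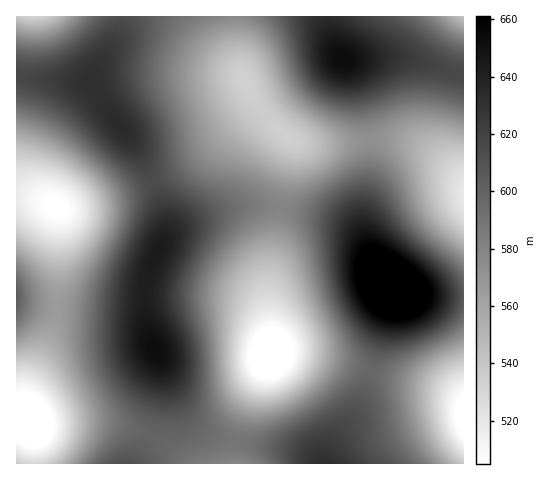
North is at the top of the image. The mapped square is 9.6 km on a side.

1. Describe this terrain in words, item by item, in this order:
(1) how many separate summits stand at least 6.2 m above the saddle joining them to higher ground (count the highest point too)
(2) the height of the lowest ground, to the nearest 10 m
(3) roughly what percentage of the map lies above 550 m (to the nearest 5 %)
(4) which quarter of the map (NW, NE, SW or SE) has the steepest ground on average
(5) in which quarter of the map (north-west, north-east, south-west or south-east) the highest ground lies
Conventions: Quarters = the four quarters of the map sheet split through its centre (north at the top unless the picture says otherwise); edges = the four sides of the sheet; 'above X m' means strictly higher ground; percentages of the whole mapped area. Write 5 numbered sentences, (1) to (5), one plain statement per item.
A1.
(1) 8 summits rise at least 6.2 m above their surroundings.
(2) About 490 m is the lowest elevation on the sheet.
(3) About 80 % of the map lies above 550 m.
(4) The steepest ground, on average, is in the south-east quarter.
(5) The highest point lies in the south-east quarter of the map.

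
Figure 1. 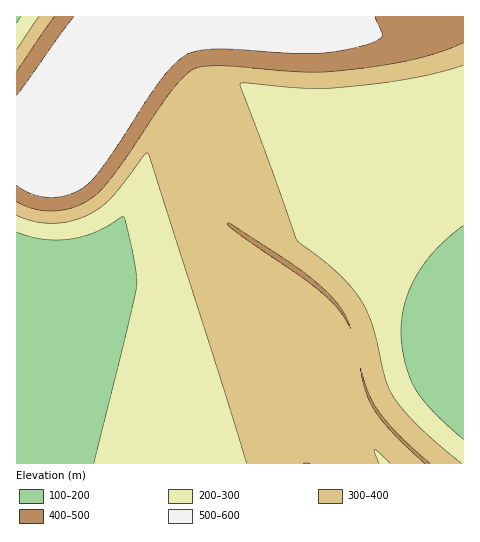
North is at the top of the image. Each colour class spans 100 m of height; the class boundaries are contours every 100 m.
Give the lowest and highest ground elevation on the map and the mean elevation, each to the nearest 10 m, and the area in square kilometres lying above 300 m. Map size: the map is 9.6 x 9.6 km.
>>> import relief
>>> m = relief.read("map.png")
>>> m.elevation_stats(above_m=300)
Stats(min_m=170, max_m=570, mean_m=320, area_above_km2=46.3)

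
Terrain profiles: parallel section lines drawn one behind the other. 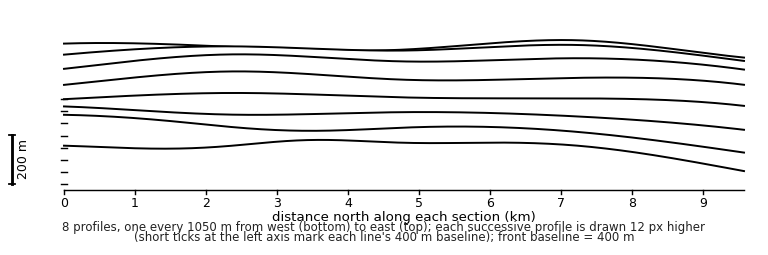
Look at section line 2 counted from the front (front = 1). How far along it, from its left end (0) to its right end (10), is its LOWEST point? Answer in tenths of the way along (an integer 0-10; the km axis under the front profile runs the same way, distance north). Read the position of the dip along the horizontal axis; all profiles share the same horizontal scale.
10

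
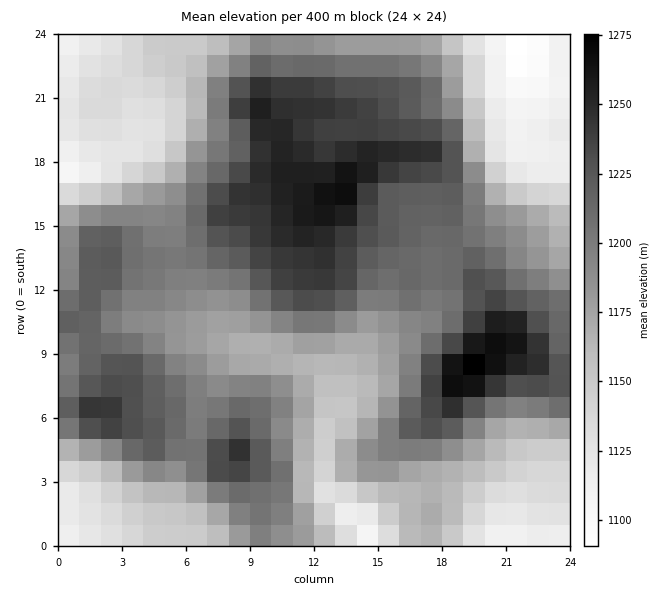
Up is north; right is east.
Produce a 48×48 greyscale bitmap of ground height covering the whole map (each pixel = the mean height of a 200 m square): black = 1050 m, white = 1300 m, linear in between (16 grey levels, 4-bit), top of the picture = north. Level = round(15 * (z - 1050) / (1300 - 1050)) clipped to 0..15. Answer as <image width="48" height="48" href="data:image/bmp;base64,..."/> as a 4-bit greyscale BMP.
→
<image width="48" height="48" href="data:image/bmp;base64,Qk32BAAAAAAAAHYAAAAoAAAAMAAAADAAAAABAAQAAAAAAIAEAAATCwAAEwsAABAAAAAAAAAAAAAAABEREQAiIiIAMzMzAERERABVVVUAZmZmAHd3dwCIiIgAmZmZAKqqqgC7u7sAzMzMAN3d3QDu7u4A////AEREVVVmZmZneJmIiHZlQ0Vnd2VUQzRERERFVVZmZmZniJmYiHZUNFZ3d3ZURERERERFVVZmZmZ3iZmZh2ZUNFZ3d3ZlRERFVERFVWZmZmd4mZmZh2VERWZ3d3ZlVERVVURFVWZmZ3eJmZmZhlRFVmd3d3dlVVVVVURVZmd3d4iaqqqphlVWZ3d3d3dmVVVVVVVWZ3iIiImru6qphlZneIh3d3d2ZlVVVWZmd4mZmZq8y7qphlZ4iIiId3d3ZmZVVWd3iJqqmZq8zLqZhmZ4iZmZiIh3dmZmZniJmqu6qZmrzLqYhmZ3iJmaqZiHd2ZmZomru7u6qZmqu6mYd2ZneJmquqqYd3d3d5q8y7uqqpmaqqmYh2ZmeImru7upiHd4iKu8y7uqqpmaqqmYh2Zmd4mru8u6mIiJmaq8y7uqqpmZqqmZh2Zmd3iau8zLqpmaqpq7u7uqqpmZmZmYh3Zmd3iavN3cu6qrupmqu7uqqZmIiIiId3Znd3iJvN3dzLu7upmqu7uqmZiIiIh3d3d3d3iJvN3u3czMupmqq7qpmIiHd3d3d3d3d3iJq83e3czMupmqqqqZiIiHd3d3d3d3d4iJqrzd3d3LupqqmZmYiIh3d3d4iIiHd4iJmqvN3d3LqaqqmZiIiIh3eIiImZmIh4iImZq83dy7qqqqmYiIiIiIiImZqqmZiImZmZq7zMy6qqqqmZmZmIiIiJmqu7qpmZmZmZqru7uqqpqqqZmZmYiIiZq7u7u6qZmqmZqru6qqmYmrqpmZmZmZmau7u7u7qZqqqZq7uqqZmImruqmZmZmZmqu7u8y7qqqqqqq7upmYiImruqmZmZmqqru7vMy7qqqqqqqqqZmIh4mruqmZmZqqq7vMzMy7uqqqqqqqqZiId4mruqmZmZqru7zMzMzLu6qqqqqpmZiId4mqqqmZmZq7u7zMzMzLu7qqqqqZmYiHd3iZmZmZmZq7u7zMzd3Mu7qqqqqZmIiHd3eIiIiJmZq8y7zMzd3cu6qqqqqZiId3dmZnd4iIiZq7zMzMzd3dy6qqqqqph3ZmZkVVZnd4iJqrvMzMzN3dy7qqqqqodmVVVTREVWZneJmqvMzMzM3dzLu7u7qYZVRERDNERFVWZ4maq8zMzMzN3MzLu7qXZURERDREREVVZ4mZq7zMzMzMzMzMzLqGVERERERFVURVVniZqrzMzLvMzMzMzLqGVERERERVVVRVVniZqrzMzLu7u7u7u7qGVEREREVVVVVVVmeJq8zMzLu7u7u7qql2VEREREVVVVVVVmeKvMzMzMy7u7uqqph2RENEREVVVVVVVmeKvMzMzMzLu7u6qYhlRDMzREVVVVVVZmeKu8zMzMu7u7u6qYdlQzMzNERVVVVVZmeJq7y7u7u7u7qqqYdlQzMzNERVVVVmZmeImquqqqqqqqqpmYdlQzIzNERFVVVmZmd3iZqZmZmZmZmZiIdlQzIjREREVVZmZmZ3eJmYiYiIiIiIiHZUQzIjRDRERVVmZmZneIiIiIiHd3d3d2VUQzIjNA=="/>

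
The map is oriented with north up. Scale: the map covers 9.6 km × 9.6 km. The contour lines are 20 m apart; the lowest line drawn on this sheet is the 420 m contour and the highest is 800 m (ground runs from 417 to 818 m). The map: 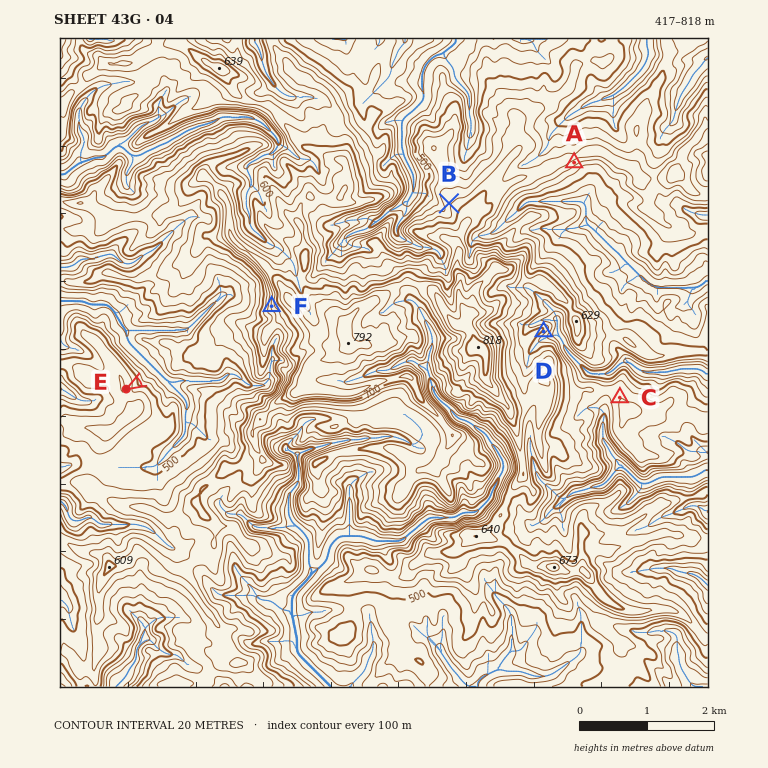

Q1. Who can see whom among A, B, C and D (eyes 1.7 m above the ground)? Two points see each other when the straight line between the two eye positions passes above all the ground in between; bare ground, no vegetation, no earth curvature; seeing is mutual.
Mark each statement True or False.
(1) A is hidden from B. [True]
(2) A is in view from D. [False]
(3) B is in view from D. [False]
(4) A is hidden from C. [False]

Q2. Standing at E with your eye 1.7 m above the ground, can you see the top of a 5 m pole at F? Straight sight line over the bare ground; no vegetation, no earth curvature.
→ yes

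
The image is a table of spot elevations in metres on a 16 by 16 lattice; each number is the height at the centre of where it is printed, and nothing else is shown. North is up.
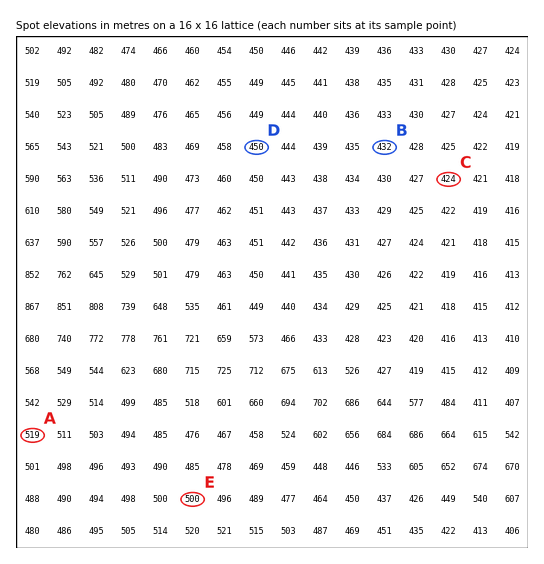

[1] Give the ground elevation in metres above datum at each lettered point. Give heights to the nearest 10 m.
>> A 520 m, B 430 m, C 420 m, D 450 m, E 500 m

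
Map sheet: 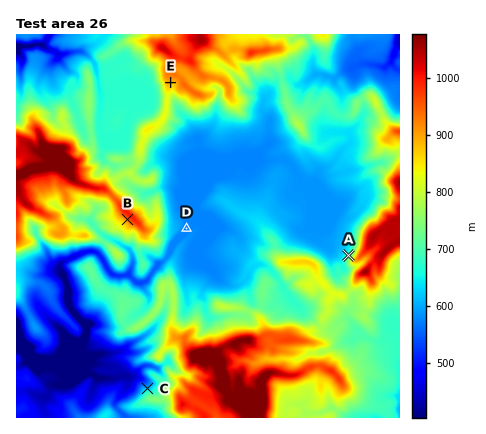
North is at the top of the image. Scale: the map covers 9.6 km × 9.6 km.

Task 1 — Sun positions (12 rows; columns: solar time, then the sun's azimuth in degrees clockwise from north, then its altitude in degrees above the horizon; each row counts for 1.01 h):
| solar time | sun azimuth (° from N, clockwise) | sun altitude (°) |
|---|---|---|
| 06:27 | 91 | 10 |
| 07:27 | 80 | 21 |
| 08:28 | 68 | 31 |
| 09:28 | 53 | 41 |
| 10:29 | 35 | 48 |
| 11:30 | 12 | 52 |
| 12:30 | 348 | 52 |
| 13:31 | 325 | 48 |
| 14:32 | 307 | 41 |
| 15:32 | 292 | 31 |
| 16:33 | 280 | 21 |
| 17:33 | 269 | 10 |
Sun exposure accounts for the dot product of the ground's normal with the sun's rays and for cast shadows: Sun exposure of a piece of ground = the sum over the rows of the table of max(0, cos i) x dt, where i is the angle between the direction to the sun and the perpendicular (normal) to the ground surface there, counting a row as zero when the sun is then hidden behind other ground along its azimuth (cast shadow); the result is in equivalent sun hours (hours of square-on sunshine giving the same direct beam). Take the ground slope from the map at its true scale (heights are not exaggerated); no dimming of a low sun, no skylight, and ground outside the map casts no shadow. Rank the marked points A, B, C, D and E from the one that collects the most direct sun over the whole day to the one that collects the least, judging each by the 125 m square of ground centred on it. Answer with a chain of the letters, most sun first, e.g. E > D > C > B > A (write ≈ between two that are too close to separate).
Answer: C > A > D > E > B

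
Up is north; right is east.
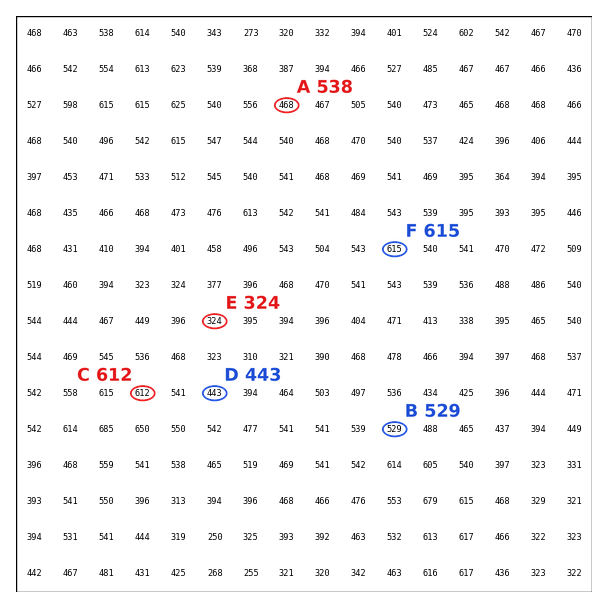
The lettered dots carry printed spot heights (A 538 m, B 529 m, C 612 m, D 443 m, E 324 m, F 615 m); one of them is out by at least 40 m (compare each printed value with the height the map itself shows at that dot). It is A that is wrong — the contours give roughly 468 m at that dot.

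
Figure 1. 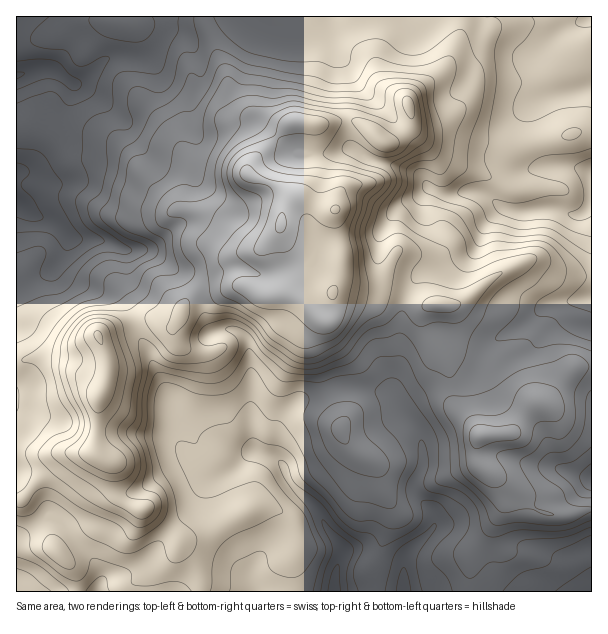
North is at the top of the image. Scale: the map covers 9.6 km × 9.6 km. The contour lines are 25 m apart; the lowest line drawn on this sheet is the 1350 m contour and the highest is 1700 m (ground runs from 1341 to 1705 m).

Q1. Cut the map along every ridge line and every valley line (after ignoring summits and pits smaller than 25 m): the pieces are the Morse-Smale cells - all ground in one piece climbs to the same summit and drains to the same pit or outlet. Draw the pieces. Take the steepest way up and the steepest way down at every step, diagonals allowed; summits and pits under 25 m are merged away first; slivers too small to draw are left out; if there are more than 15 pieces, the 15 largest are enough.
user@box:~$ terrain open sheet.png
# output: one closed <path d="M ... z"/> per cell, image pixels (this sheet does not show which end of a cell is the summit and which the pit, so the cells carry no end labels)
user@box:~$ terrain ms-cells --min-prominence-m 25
<path d="M345 121l-18 3-18 0-15-3-6 3-35 37-6 10 0 3 7 4 19 6 13 11-6 36 4 11 18 22 0 12-12 18-5-2-10 3-14 0-16-9-35 2-16 6-8 8-8 19-7 5-18-7-15 0-5 2 1 8 11 16 7 20 17 31 12 35 1 21 11 15-7-4-4 1-39 24-15 6-6 7 9 5 18 5 26 22 5 7 0 8 12 12 6 10 5 22 131-1 2-19 7-20-1-4-16-20-13-24-23-21-7-18-7-7-2-6 4-27 6-11 13-12 31-10-16-47 0-9 7-13 7-4 4-5 2-23 8-18 2-16-6-23 0-27 4-13 7-7 16-3 9-7 4-15-24-13-4-11 0-12z"/><path d="M491 16l-287 1 1 10 23 51 1 21 14 15 9 0 27 12 15-5 15 3 36-3 1-46-7-19 19 28 34 33 23 26 6 10 2 27-15-11-31-7-5 15-6 5-16 4-10 8-4 13 0 27 6 30-7 25 10-1 24 6 23 0 13 4 14-22 52-23 5-5 11-26 14-14 20 4 15-2 22 0 20 6 4-2 8-8 1-76-13 2-59 16-15 2-55-16-26 0-9-6-6-24 2-8 31-23 18-24 20-7 11-15z"/><path d="M203 16l-186 0-1 110 11 0 24 6 15 12 12 6 42 0 16 14 9 18 31 28 10 0 27 7 32 27 6 3 10 0 19-19 2-13 4-11 0-9-13-11-19-6-6-3-1-4 6-10 35-36-9 1-18-10-18-2-11-10-4-11 0-15-23-51z"/><path d="M27 126l-11 2 0 144 6 1 1 11 7-1 17-9 10-10 3 6 9 8 24 11 24 5 10 11 7 15 19-1 18 7 7-5 8-19 8-8 9-5 42-3 16 9 14 0 10-3 5 2 11-15 1-15-18-22-5-13-18 18-10 0-17-11-21-19-19-6-18-1-31-28-9-18-16-14-42 0-12-6-15-12z"/><path d="M591 16l-99 0-5 17-8 9-20 7-18 24-31 23-2 8 6 24 9 6 26 0 55 16 15-2 17-6 55-12z"/><path d="M591 204l-9 10-4 2-20-6-22 0-15 2-20-4-14 14-11 26-5 5-33 15-12 3-10 7-10 19 5 4 17 5-6 9 0 11 6 15 18 21 6 26 15-4 9-10 12-27 9-9 25-12 23-19 47-10z"/><path d="M132 322l-21 6-13 7 10 24 0 16-10 21 0 24-4 26 2 6-22 0-11 4-32 33 13 15 5 11 10 5 9 10 13-7 7-7 4-12 14-15 4-18 0-8 4 4 0 24 8 11 6-8 15-6 27-18 12-6 8 0-8-12-1-21-12-35z"/><path d="M450 388l-12 0-18 8-9 6-7 9 14 20 4 15 0 22-7 15 0 9 18 20 1 13-26 29-4 6 0 32 64 0 2-10 0-31 18-20 14-22 0-14-4-13-9-10-11-8-2-5 0-15 4-9-5-7-19-20z"/><path d="M21 286l-5 1 0 190 14 13 33-34 11-4 22 0-2-6 4-26 0-24 10-21 0-16-10-23-24 2-33-19-10-10z"/><path d="M327 392l-30 10-13 12-6 11-4 30 9 10 7 18 23 21 13 24 16 20 1 4-7 20-2 19 37 1 1-11-4-12 10-14 8-22 5-14 0-13-6-12-7-27-9-9-15-7-10-11-2-6 0-12z"/><path d="M591 367l-18 1-27 32-10 2-7 5-17 26-30 1-4 4 0 26 41 28 17 18 12 4 19 2 25-7z"/><path d="M591 298l-31 4-15 5-23 19-25 12-9 9-12 27-9 10-16 5 5 19 19 20 5 8 32-3 17-26 7-5 10-2 27-32 19-2z"/><path d="M497 476l-3 3 6 10 2 20-14 22-18 20-1 40 122 1 1-82-5 0-20 6-12 0-16-5-20-19z"/><path d="M354 388l-15 0-11 5 14 29 0 12 2 6 10 11 15 7 9 9 7 27 6 12 0 13-5 14-7 19-11 17 4 22 30 1 2-32 4-6 26-29-1-13-18-20 0-9 7-15-1-30-3-7-26-37z"/><path d="M345 288l-11 2-4 24-4 5-7 4-7 13 0 9 14 45 3 2 10-4 15 0 35 4 6 5-3-10 8-30 0-33 6-25-14-5-23 0z"/>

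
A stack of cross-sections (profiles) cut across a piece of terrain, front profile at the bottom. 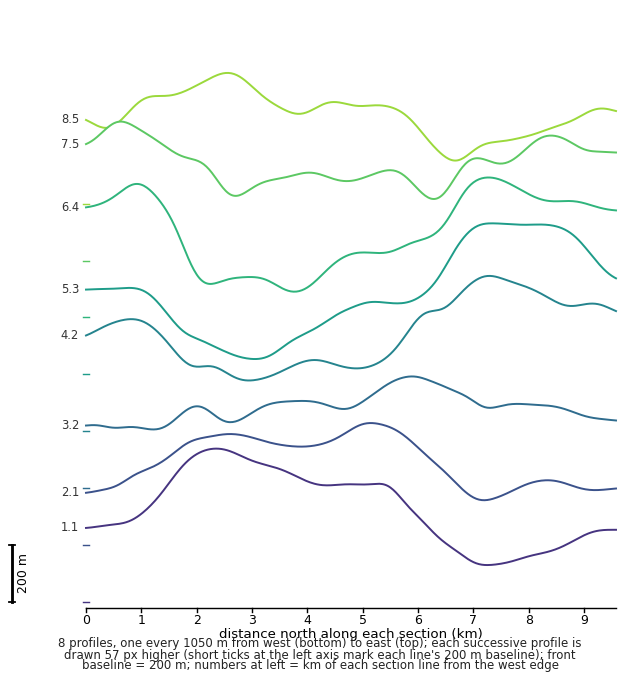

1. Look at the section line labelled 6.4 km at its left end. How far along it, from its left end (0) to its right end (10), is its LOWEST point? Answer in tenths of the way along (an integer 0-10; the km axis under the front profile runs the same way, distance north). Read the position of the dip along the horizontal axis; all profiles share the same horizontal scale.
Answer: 4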